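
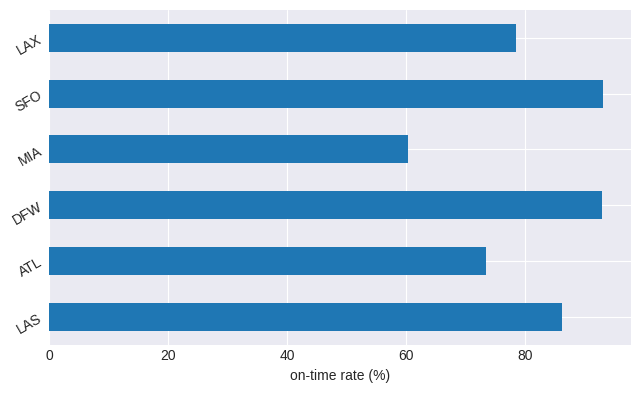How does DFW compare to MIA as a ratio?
DFW ≈ 90, MIA ≈ 60; 90/60 ≈ 1.5.

≈ 1.5×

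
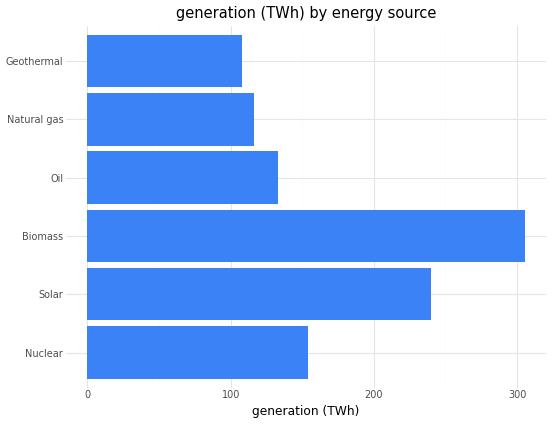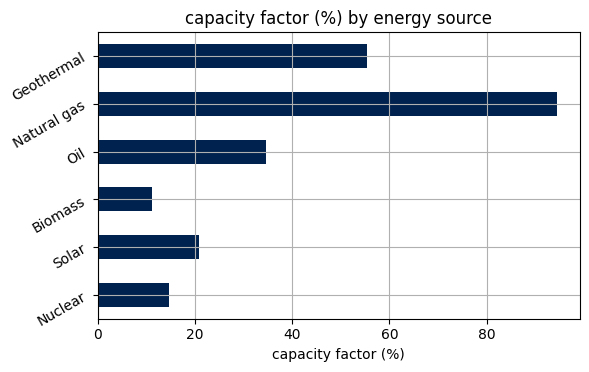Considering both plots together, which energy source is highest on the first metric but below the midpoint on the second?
Chart 2 median capacity factor (%) ≈ 30; below-median energy sources: Nuclear, Solar, Biomass. Among those, Biomass has the highest generation (TWh) (≈ 300).

Biomass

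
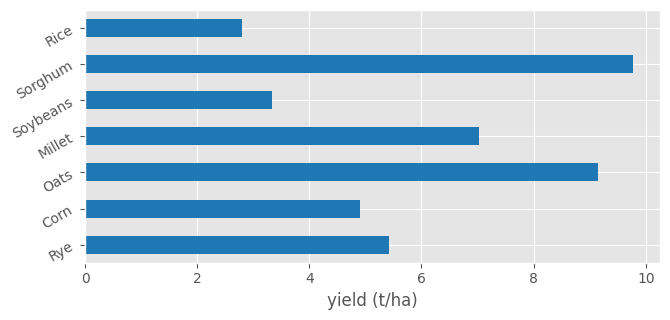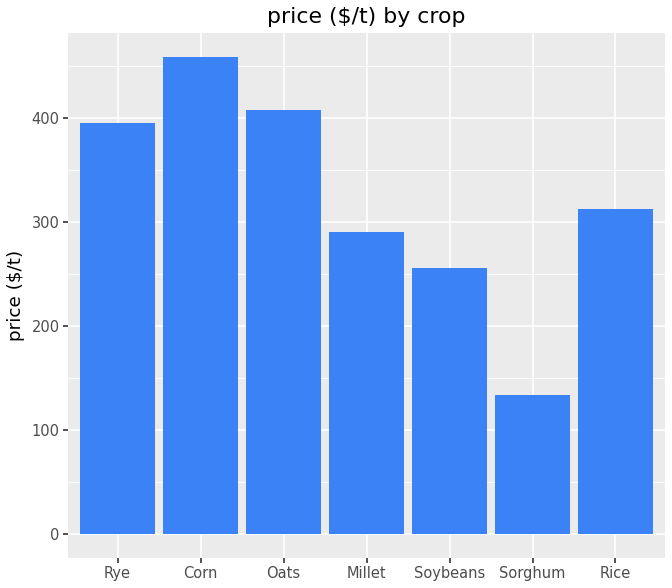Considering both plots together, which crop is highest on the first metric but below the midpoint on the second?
Sorghum

Chart 2 median price ($/t) ≈ 300; below-median crops: Millet, Soybeans, Sorghum. Among those, Sorghum has the highest yield (t/ha) (≈ 10).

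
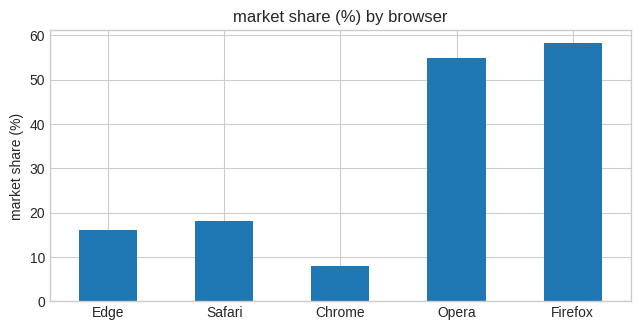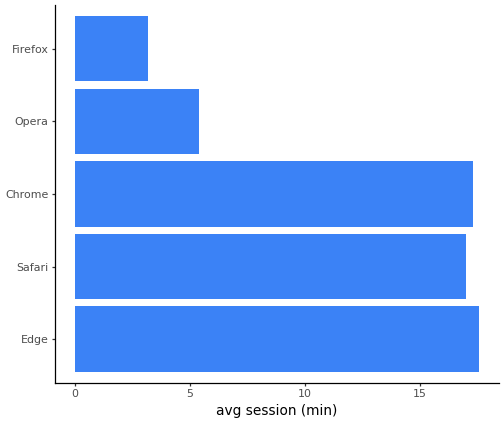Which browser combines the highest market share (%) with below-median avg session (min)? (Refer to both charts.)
Firefox

Chart 2 median avg session (min) ≈ 18; below-median browsers: Opera, Firefox. Among those, Firefox has the highest market share (%) (≈ 60).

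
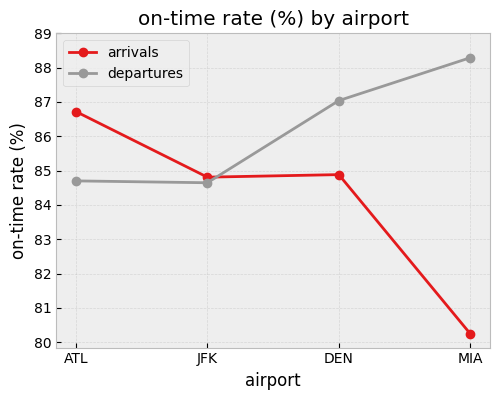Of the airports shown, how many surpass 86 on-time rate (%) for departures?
2

Above 86: DEN, MIA.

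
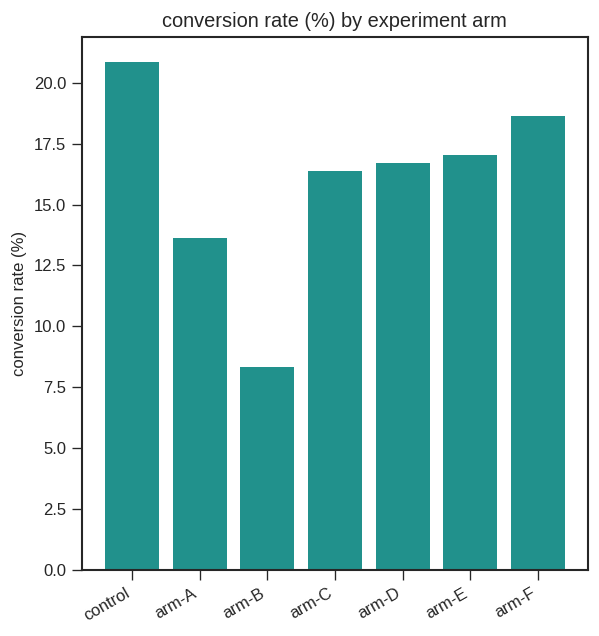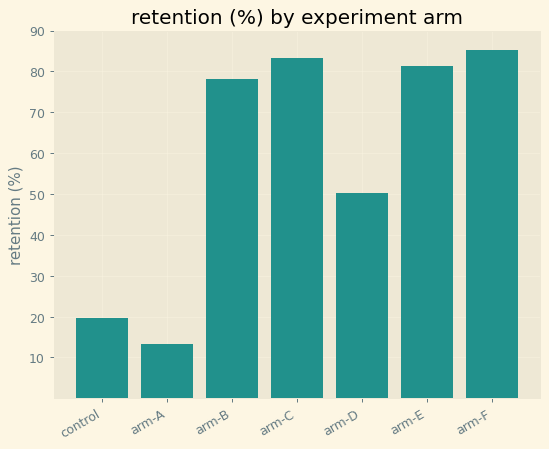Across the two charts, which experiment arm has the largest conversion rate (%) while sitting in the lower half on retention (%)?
control

Chart 2 median retention (%) ≈ 80; below-median experiment arms: control, arm-A, arm-D. Among those, control has the highest conversion rate (%) (≈ 20).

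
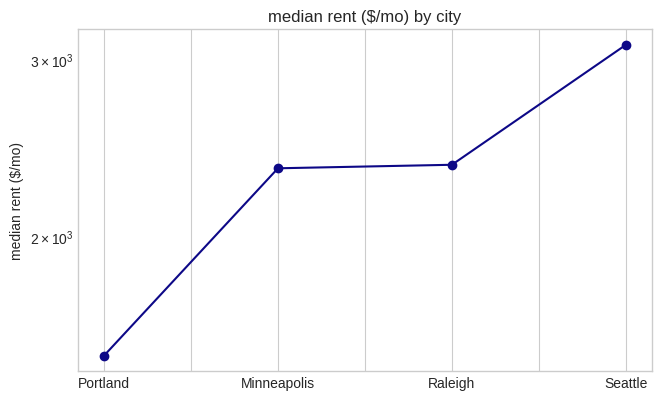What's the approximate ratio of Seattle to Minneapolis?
Seattle ≈ 3200, Minneapolis ≈ 2400; 3200/2400 ≈ 1.33.

≈ 1.33×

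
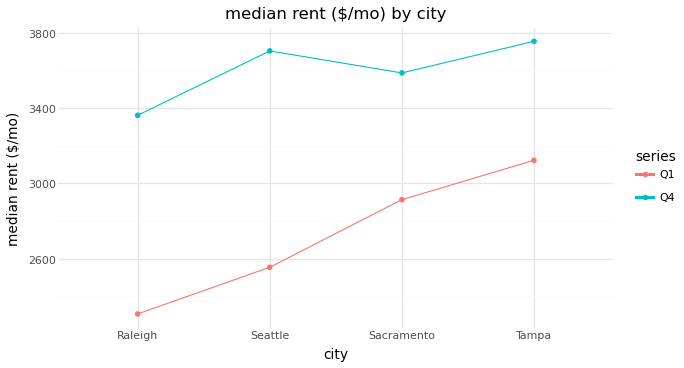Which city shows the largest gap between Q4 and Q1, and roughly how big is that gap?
Seattle, ≈ 1200 $/mo

Seattle: Q4 ≈ 3800, Q1 ≈ 2600 → gap ≈ 1200. Next-largest (Raleigh) is only ≈ 1000.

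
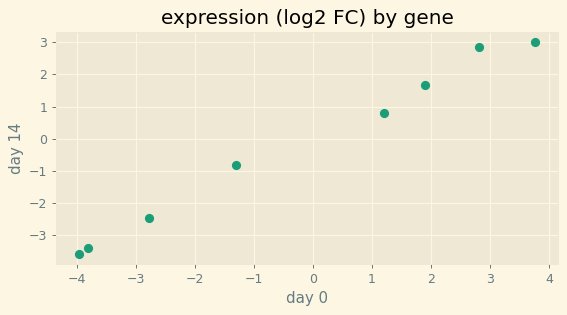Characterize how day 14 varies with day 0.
positive, strong

Points are positively correlated; strong (|r| ≈ 1.0).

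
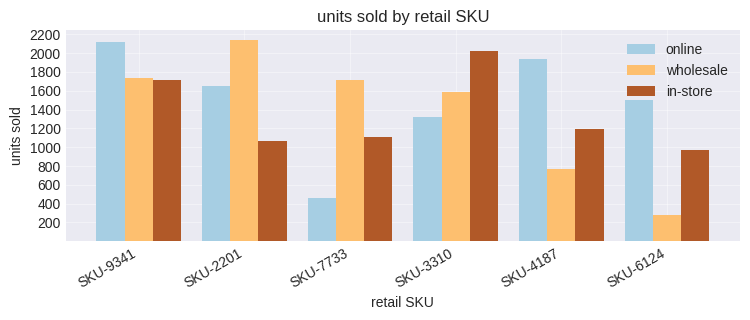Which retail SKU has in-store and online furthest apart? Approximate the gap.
SKU-4187, ≈ 800

SKU-4187: in-store ≈ 1200, online ≈ 2000 → gap ≈ 800. Next-largest (SKU-3310) is only ≈ 600.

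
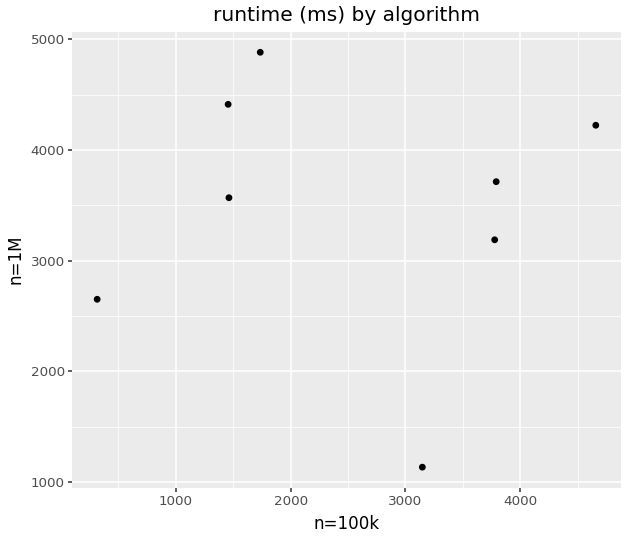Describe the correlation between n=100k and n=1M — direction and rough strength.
no clear correlation

Points are roughly uncorrelated; weak (|r| ≈ 0.0).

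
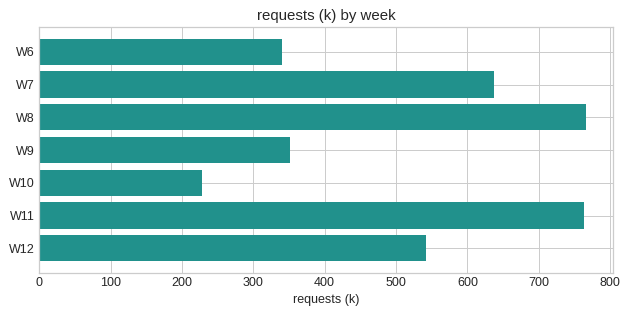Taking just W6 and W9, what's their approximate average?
(300 + 400) / 2 ≈ 350.

≈ 350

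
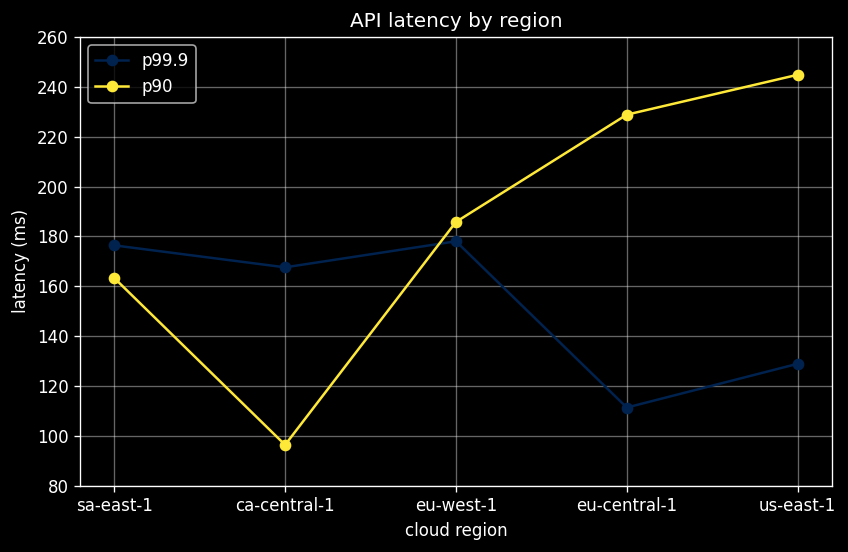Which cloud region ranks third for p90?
eu-west-1

Top 4 for p90: us-east-1 ≈ 240, eu-central-1 ≈ 220, eu-west-1 ≈ 180, sa-east-1 ≈ 160.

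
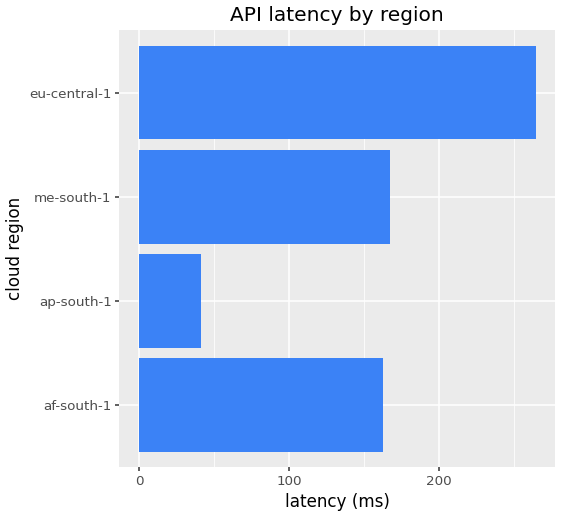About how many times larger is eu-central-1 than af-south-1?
≈ 1.57×

eu-central-1 ≈ 275, af-south-1 ≈ 175; 275/175 ≈ 1.57.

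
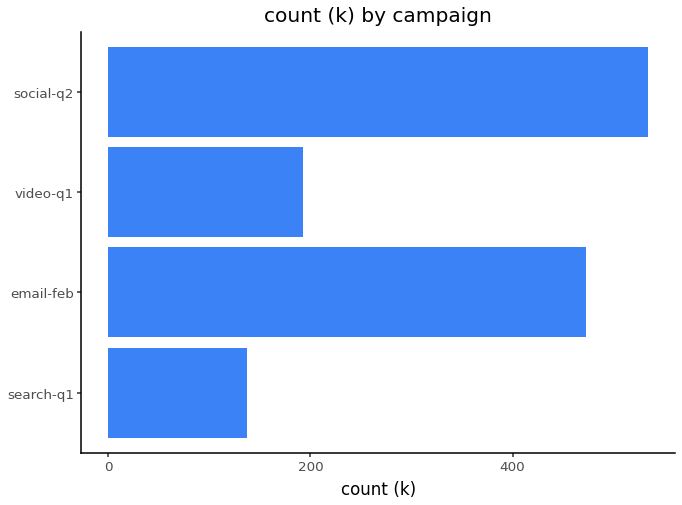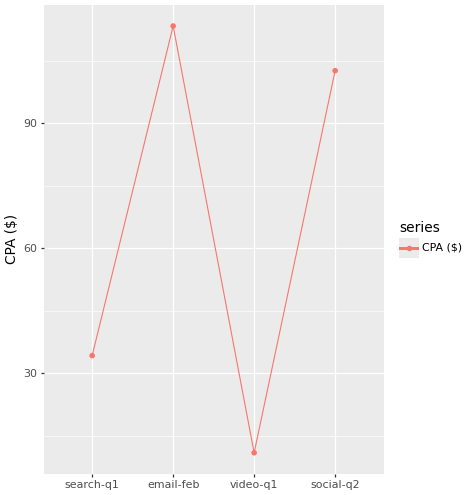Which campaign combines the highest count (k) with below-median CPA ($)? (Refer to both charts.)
video-q1

Chart 2 median CPA ($) ≈ 60; below-median campaigns: search-q1, video-q1. Among those, video-q1 has the highest count (k) (≈ 200).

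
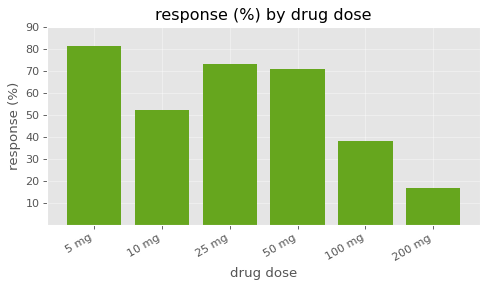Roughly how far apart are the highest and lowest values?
≈ 60

Max 5 mg ≈ 80, min 200 mg ≈ 20; range ≈ 60.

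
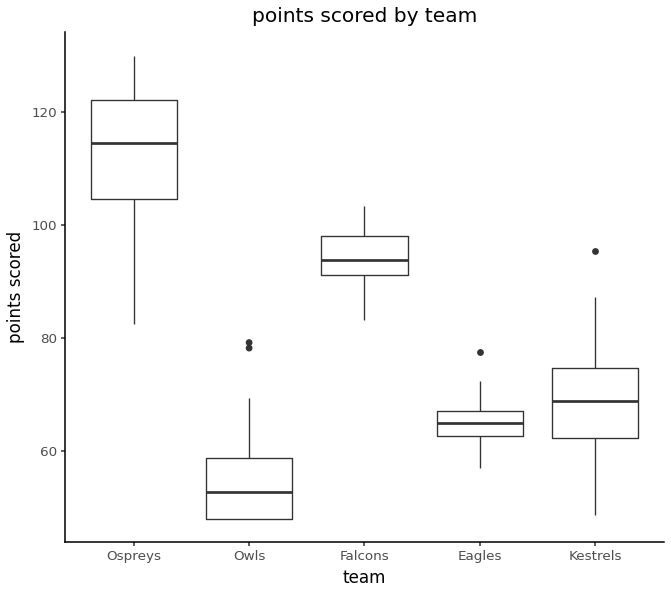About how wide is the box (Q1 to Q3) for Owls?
≈ 10

Q3 ≈ 60, Q1 ≈ 50; IQR ≈ 10.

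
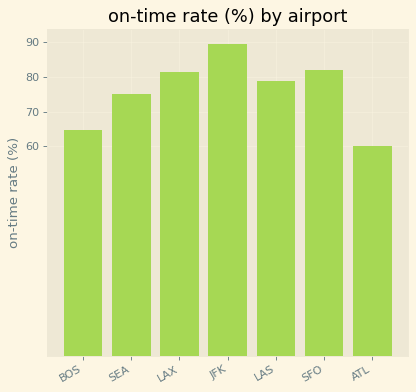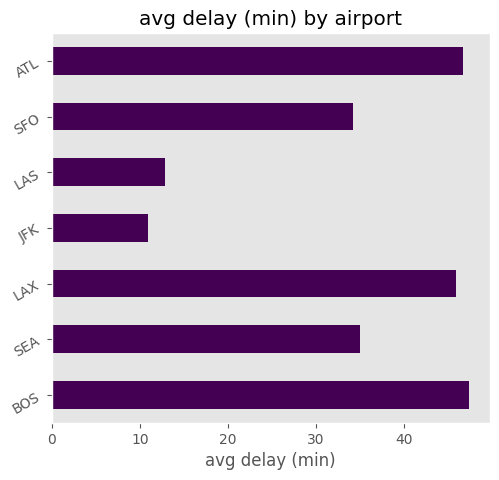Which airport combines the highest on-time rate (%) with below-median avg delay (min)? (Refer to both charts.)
JFK

Chart 2 median avg delay (min) ≈ 35; below-median airports: JFK, LAS, SFO. Among those, JFK has the highest on-time rate (%) (≈ 90).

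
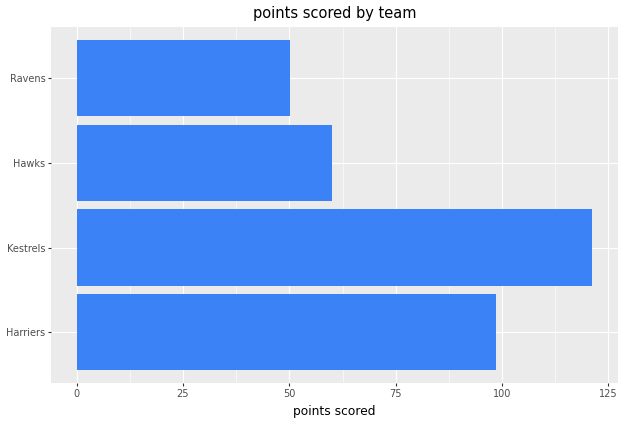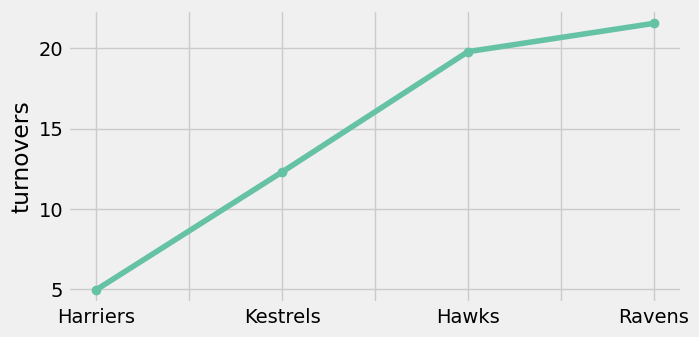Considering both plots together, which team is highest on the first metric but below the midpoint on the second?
Chart 2 median turnovers ≈ 16; below-median teams: Harriers, Kestrels. Among those, Kestrels has the highest points scored (≈ 120).

Kestrels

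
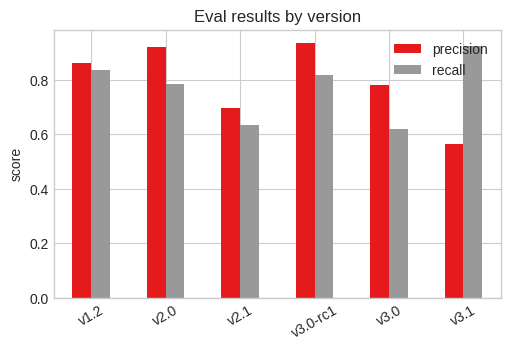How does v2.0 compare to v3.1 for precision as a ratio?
v2.0 ≈ 0.9, v3.1 ≈ 0.6; 0.9/0.6 ≈ 1.5.

≈ 1.5×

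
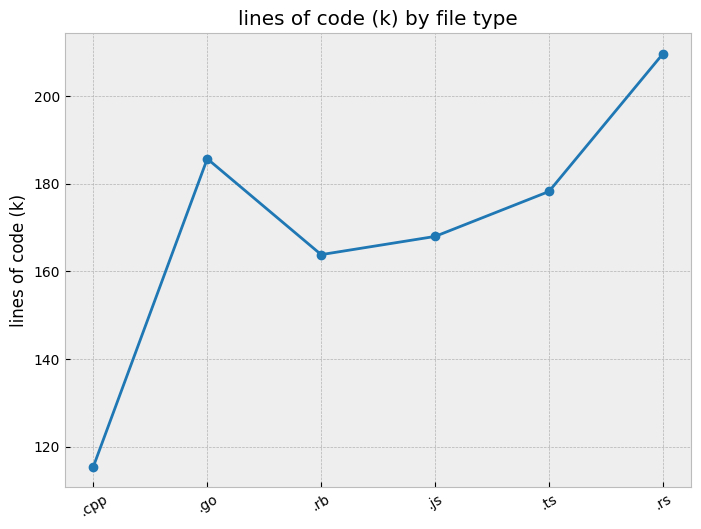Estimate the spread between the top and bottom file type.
≈ 90

Max .rs ≈ 210, min .cpp ≈ 120; range ≈ 90.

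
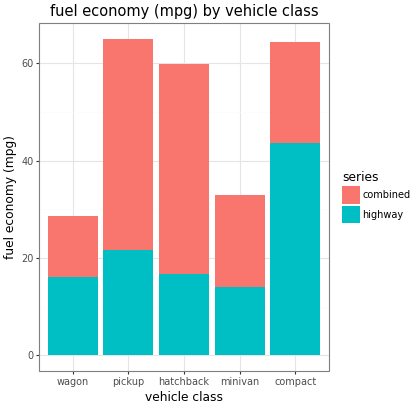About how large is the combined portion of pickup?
≈ 40

combined top ≈ 60, bottom ≈ 20; segment ≈ 40.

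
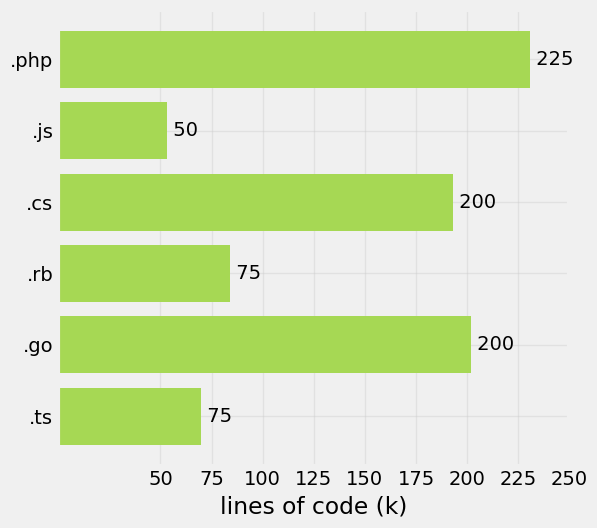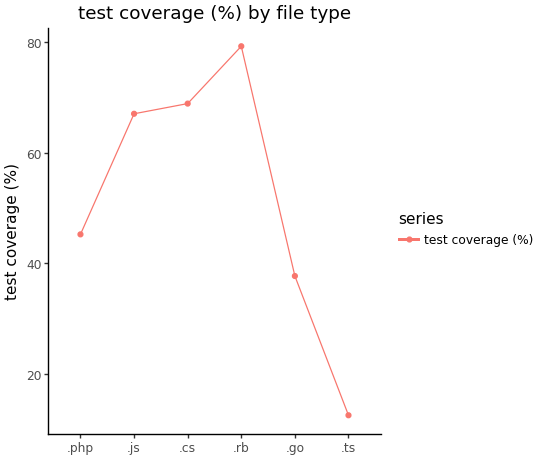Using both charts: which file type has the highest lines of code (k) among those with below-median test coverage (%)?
.php

Chart 2 median test coverage (%) ≈ 60; below-median file types: .php, .go, .ts. Among those, .php has the highest lines of code (k) (≈ 225).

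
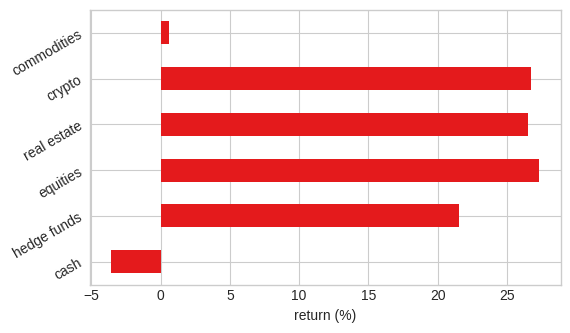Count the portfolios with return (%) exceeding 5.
4

Above 5: hedge funds, equities, real estate, crypto.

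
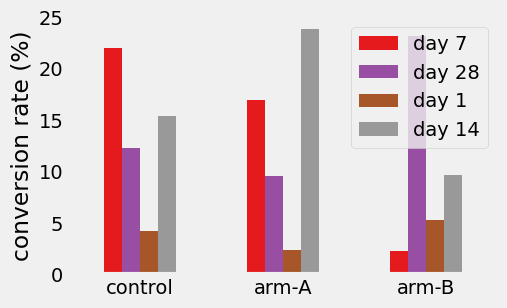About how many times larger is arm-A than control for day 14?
arm-A ≈ 24, control ≈ 16; 24/16 ≈ 1.5.

≈ 1.5×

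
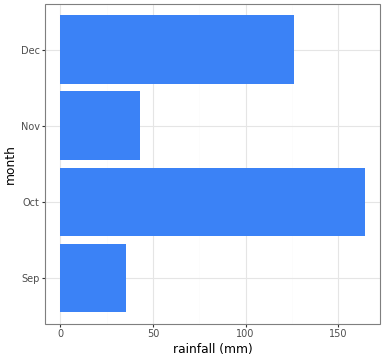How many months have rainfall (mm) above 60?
2

Above 60: Oct, Dec.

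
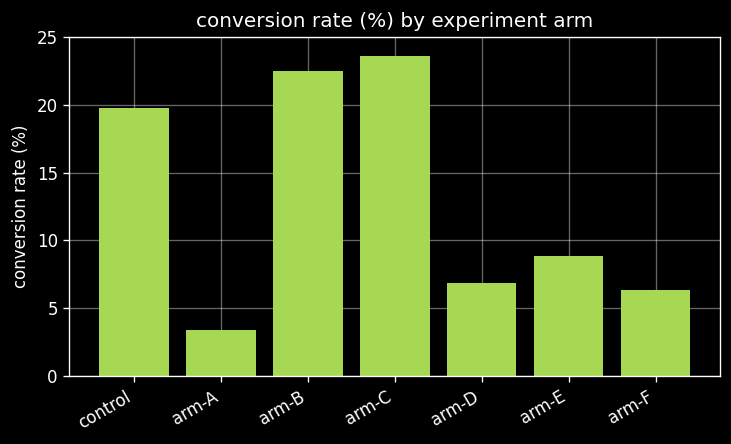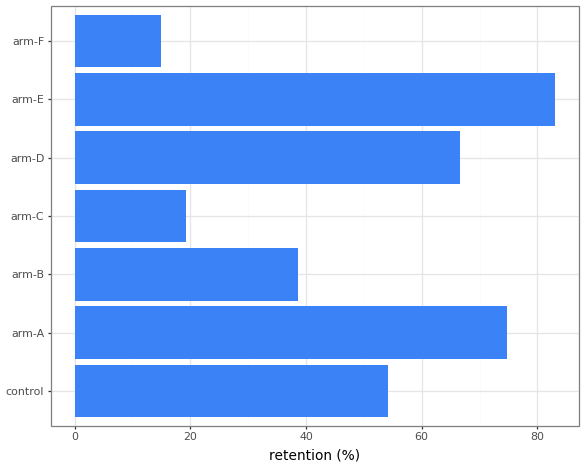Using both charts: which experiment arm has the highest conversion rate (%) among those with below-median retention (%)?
arm-C

Chart 2 median retention (%) ≈ 50; below-median experiment arms: arm-B, arm-C, arm-F. Among those, arm-C has the highest conversion rate (%) (≈ 25).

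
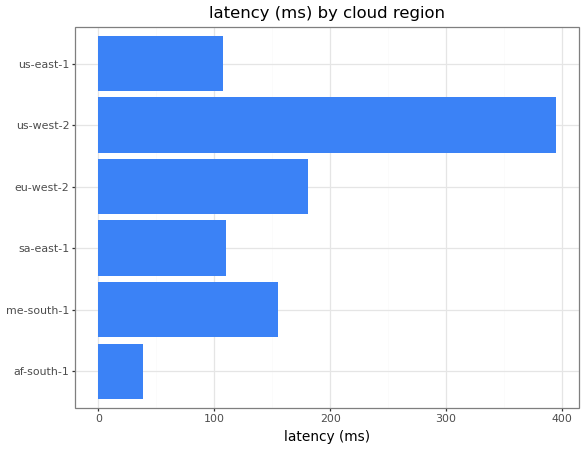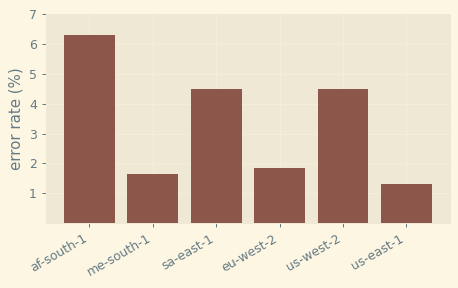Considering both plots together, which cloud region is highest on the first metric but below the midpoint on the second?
Chart 2 median error rate (%) ≈ 3; below-median cloud regions: me-south-1, eu-west-2, us-east-1. Among those, eu-west-2 has the highest latency (ms) (≈ 200).

eu-west-2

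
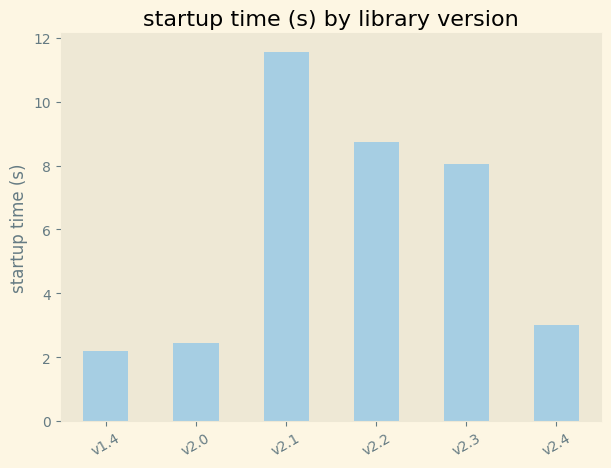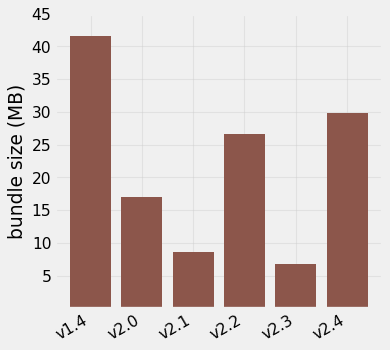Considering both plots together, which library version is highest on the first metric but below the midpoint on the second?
v2.1

Chart 2 median bundle size (MB) ≈ 20; below-median library versions: v2.0, v2.1, v2.3. Among those, v2.1 has the highest startup time (s) (≈ 12).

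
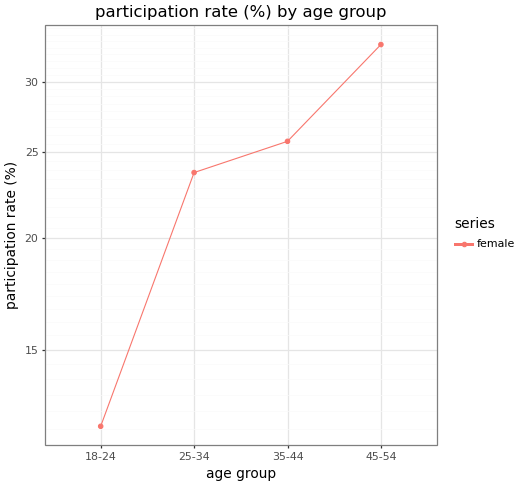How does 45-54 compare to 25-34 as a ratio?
≈ 1.42×

45-54 ≈ 34, 25-34 ≈ 24; 34/24 ≈ 1.42.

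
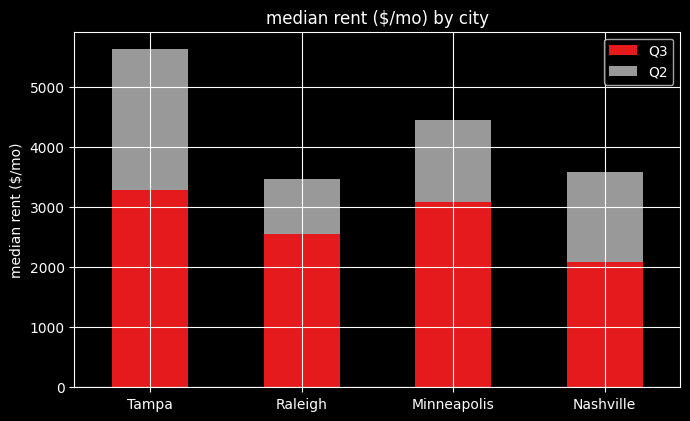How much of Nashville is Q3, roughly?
Q3 top ≈ 2000, bottom ≈ 0; segment ≈ 2000.

≈ 2000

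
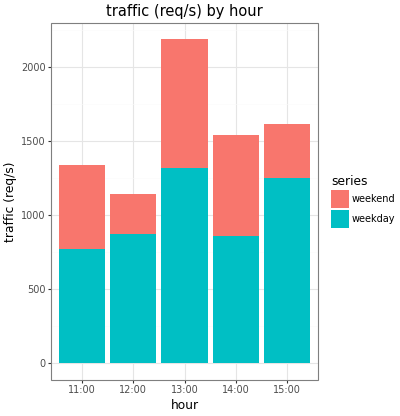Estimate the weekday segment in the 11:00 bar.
weekday top ≈ 800, bottom ≈ 0; segment ≈ 800.

≈ 800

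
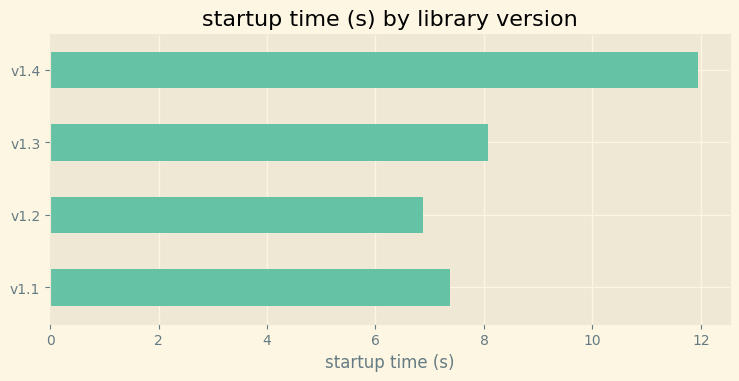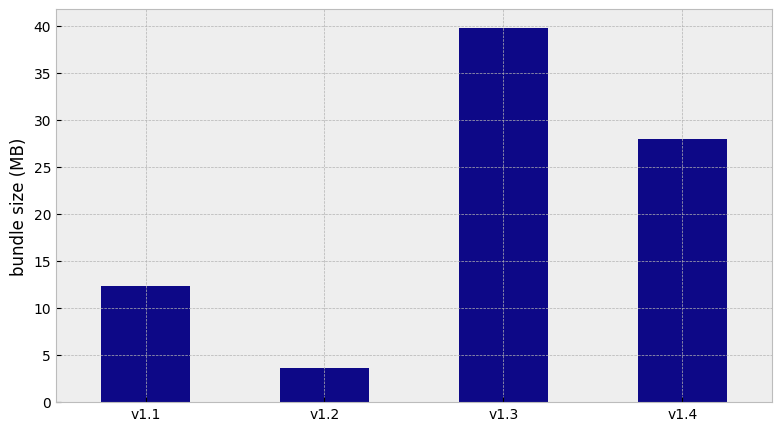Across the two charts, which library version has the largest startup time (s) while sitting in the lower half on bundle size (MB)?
Chart 2 median bundle size (MB) ≈ 20; below-median library versions: v1.1, v1.2. Among those, v1.1 has the highest startup time (s) (≈ 8).

v1.1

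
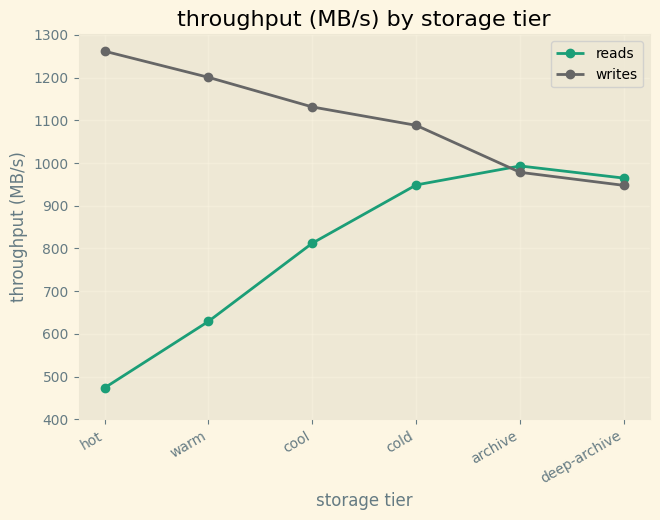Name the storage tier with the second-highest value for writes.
Top 3 for writes: hot ≈ 1300, warm ≈ 1200, cool ≈ 1100.

warm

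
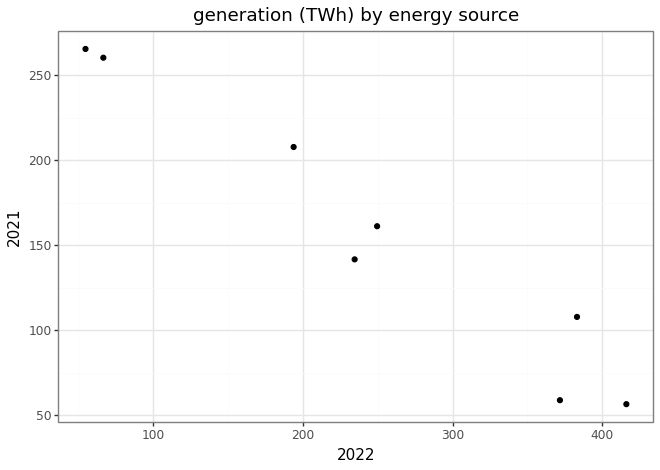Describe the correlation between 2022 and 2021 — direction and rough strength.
Points are negatively correlated; strong (|r| ≈ 1.0).

negative, strong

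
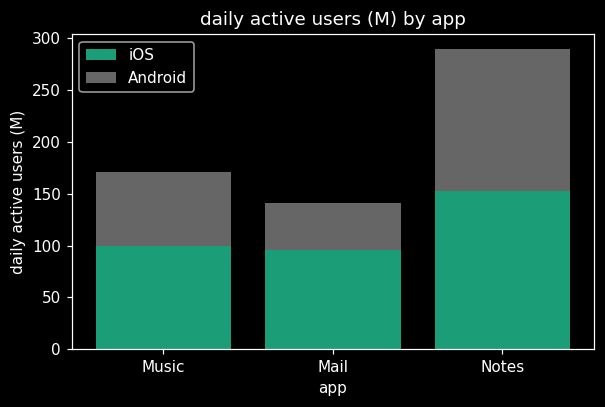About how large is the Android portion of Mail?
Android top ≈ 150, bottom ≈ 100; segment ≈ 50.

≈ 50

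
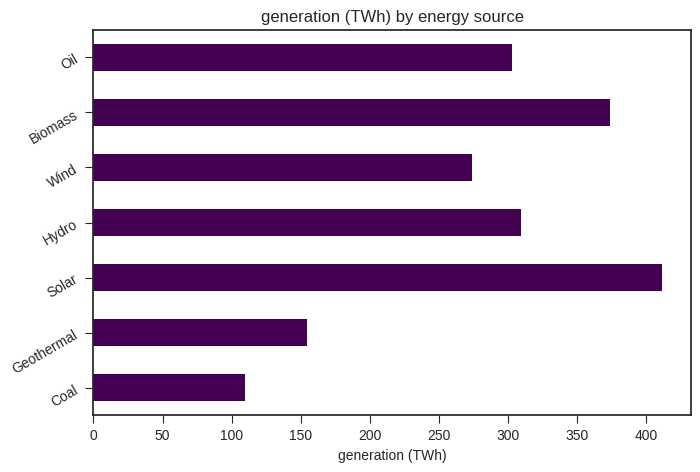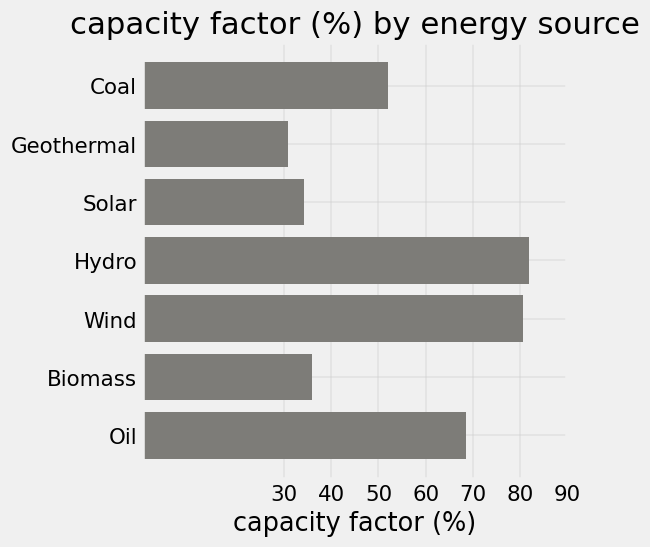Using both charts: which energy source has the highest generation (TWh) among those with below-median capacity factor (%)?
Solar

Chart 2 median capacity factor (%) ≈ 50; below-median energy sources: Geothermal, Solar, Biomass. Among those, Solar has the highest generation (TWh) (≈ 400).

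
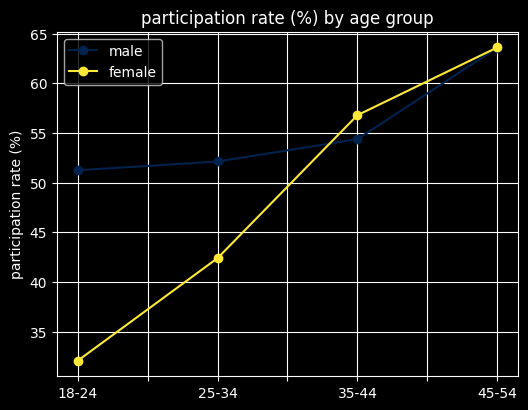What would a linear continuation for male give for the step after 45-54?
Last three: 50, 55, 65 → slope ≈ 7.5/step → next ≈ 72.5.

≈ 72.5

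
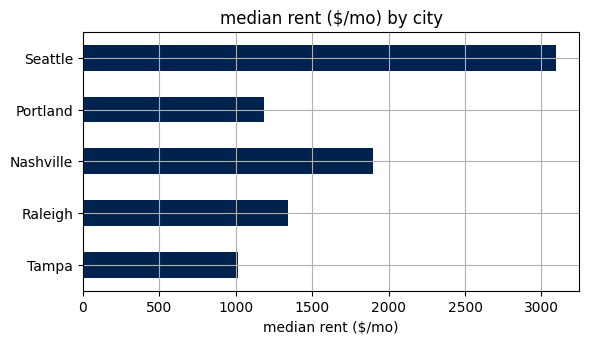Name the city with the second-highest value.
Top 3: Seattle ≈ 3000, Nashville ≈ 2000, Raleigh ≈ 1500.

Nashville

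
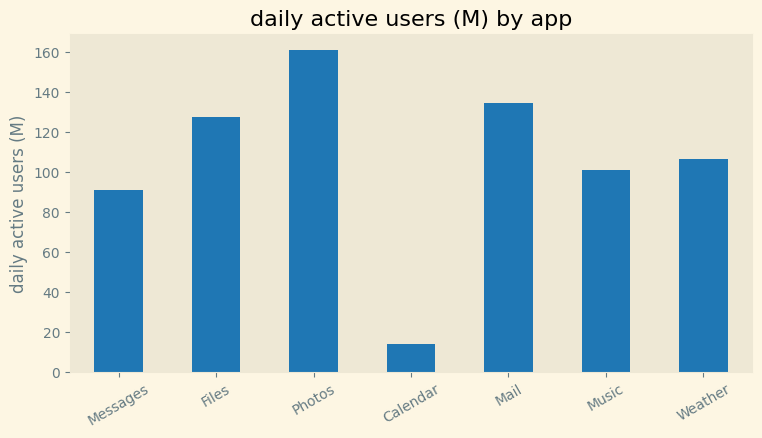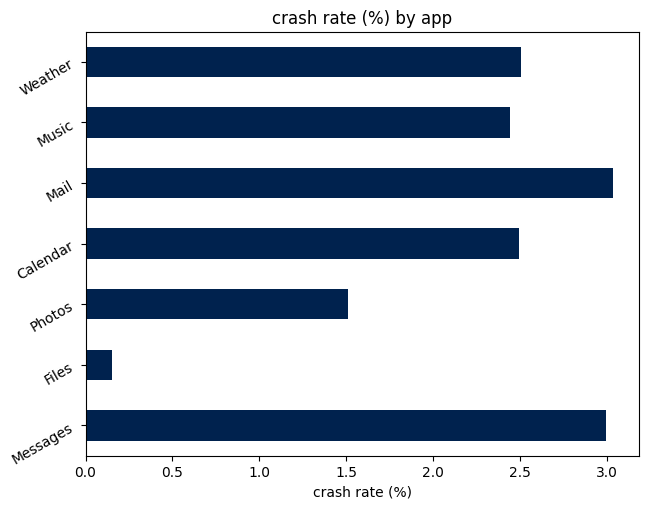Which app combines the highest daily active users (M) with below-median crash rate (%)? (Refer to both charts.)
Photos

Chart 2 median crash rate (%) ≈ 2.5; below-median apps: Files, Photos, Music. Among those, Photos has the highest daily active users (M) (≈ 160).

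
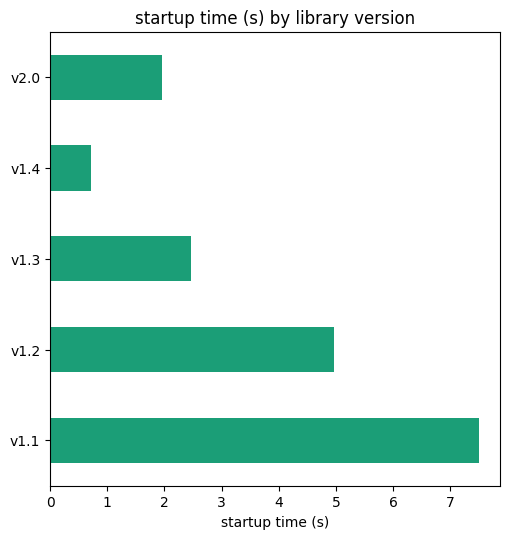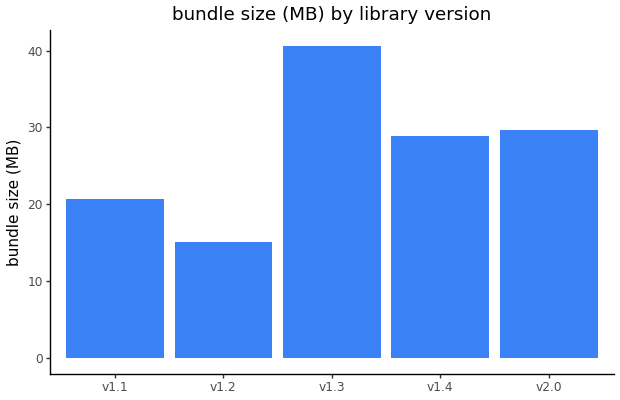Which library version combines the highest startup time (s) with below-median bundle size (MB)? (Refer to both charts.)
v1.1

Chart 2 median bundle size (MB) ≈ 30; below-median library versions: v1.1, v1.2. Among those, v1.1 has the highest startup time (s) (≈ 7).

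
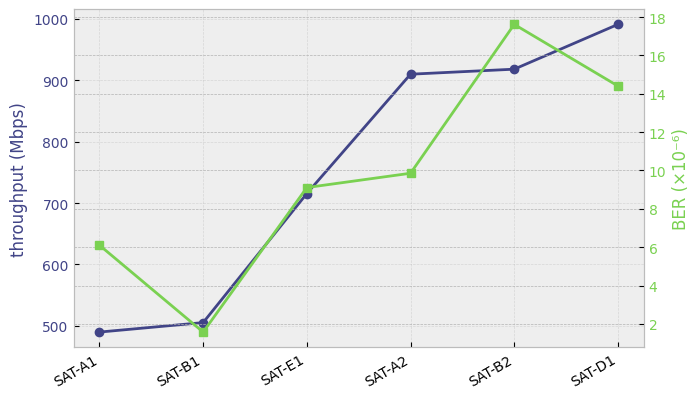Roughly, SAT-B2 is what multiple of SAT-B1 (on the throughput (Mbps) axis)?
SAT-B2 ≈ 900, SAT-B1 ≈ 500; 900/500 ≈ 1.8.

≈ 1.8×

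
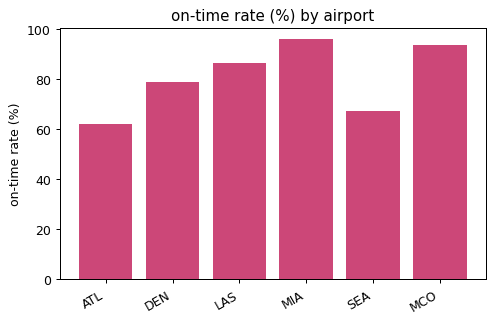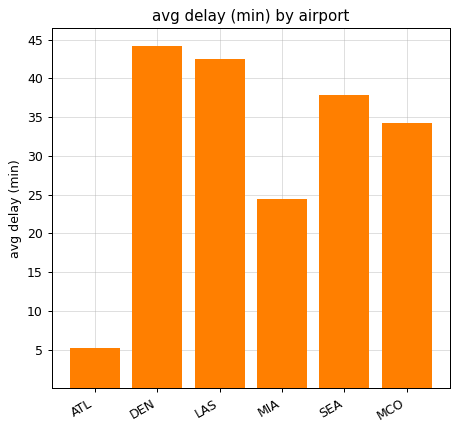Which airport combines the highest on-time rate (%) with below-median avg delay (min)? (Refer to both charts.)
MIA

Chart 2 median avg delay (min) ≈ 35; below-median airports: ATL, MIA, MCO. Among those, MIA has the highest on-time rate (%) (≈ 100).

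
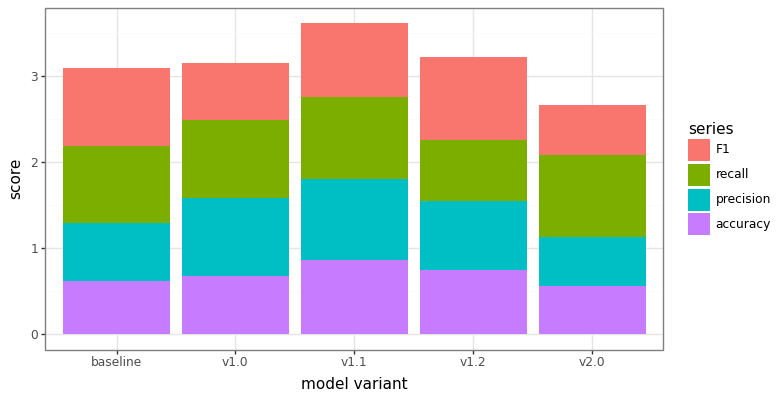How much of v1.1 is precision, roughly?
≈ 1.0

precision top ≈ 2.0, bottom ≈ 1.0; segment ≈ 1.0.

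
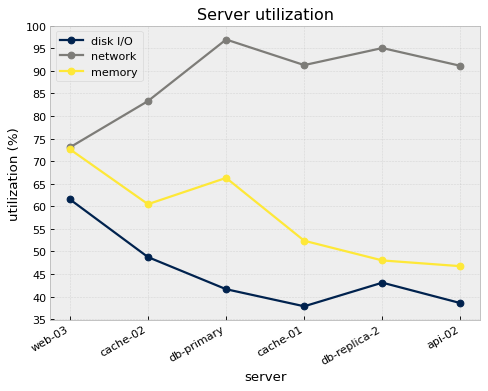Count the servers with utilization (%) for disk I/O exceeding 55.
Above 55: web-03.

1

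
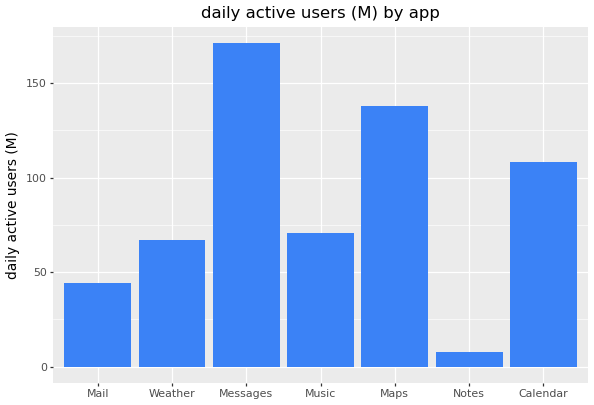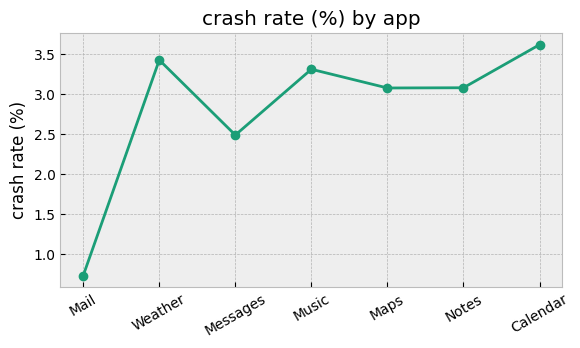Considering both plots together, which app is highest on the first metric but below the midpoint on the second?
Chart 2 median crash rate (%) ≈ 3; below-median apps: Mail, Messages, Maps. Among those, Messages has the highest daily active users (M) (≈ 180).

Messages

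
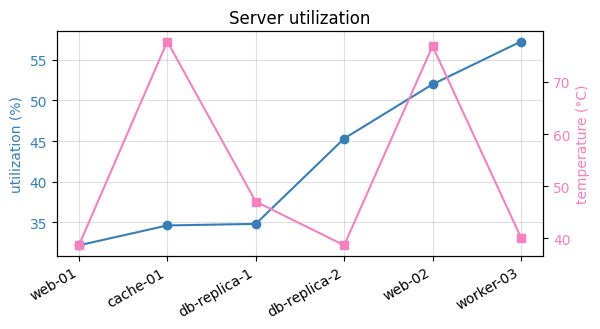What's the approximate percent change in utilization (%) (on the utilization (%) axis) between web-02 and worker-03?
≈ +10%

web-02 ≈ 50, worker-03 ≈ 55; (55 − 50) / 50 ≈ +10%.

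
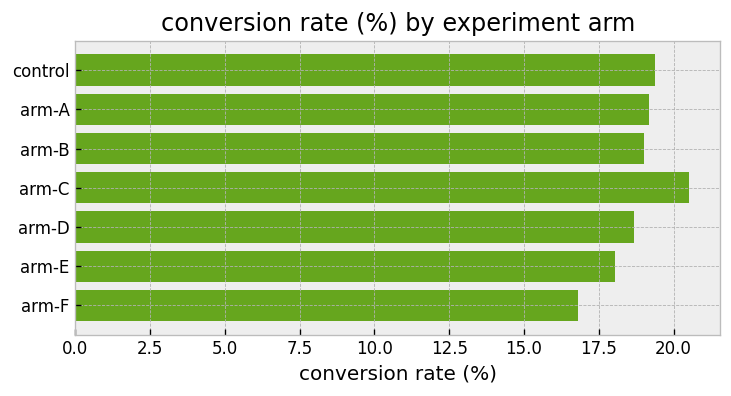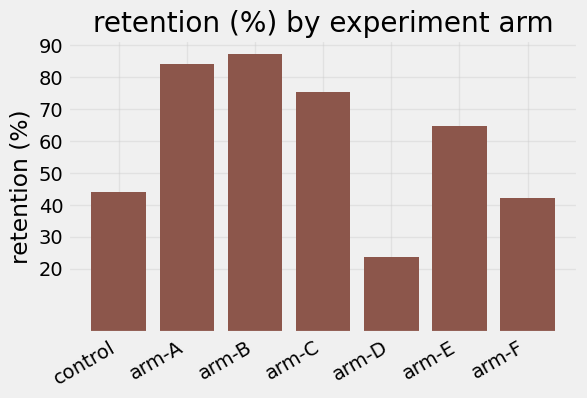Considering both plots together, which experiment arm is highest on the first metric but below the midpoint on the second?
Chart 2 median retention (%) ≈ 60; below-median experiment arms: control, arm-D, arm-F. Among those, control has the highest conversion rate (%) (≈ 20).

control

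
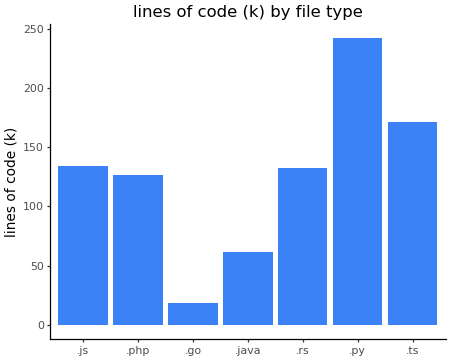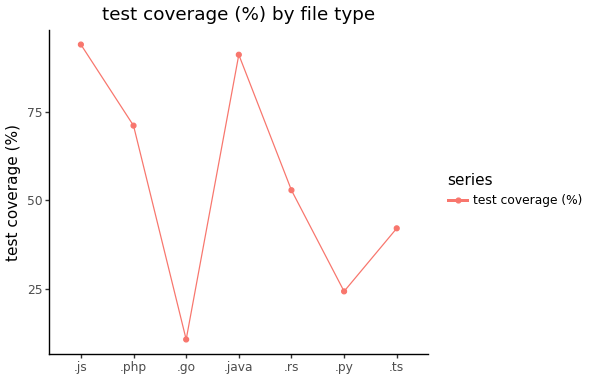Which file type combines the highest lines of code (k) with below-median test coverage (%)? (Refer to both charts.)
.py

Chart 2 median test coverage (%) ≈ 50; below-median file types: .go, .py, .ts. Among those, .py has the highest lines of code (k) (≈ 250).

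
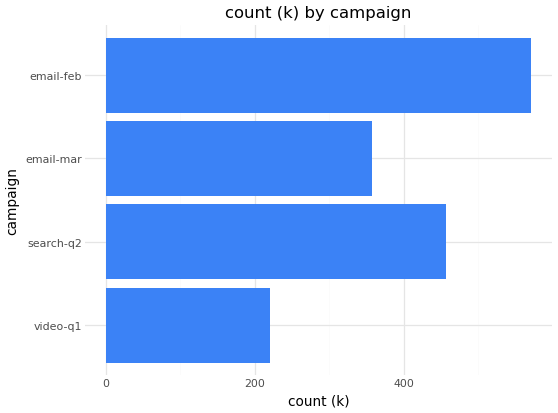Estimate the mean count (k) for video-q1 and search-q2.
(200 + 450) / 2 ≈ 325.

≈ 325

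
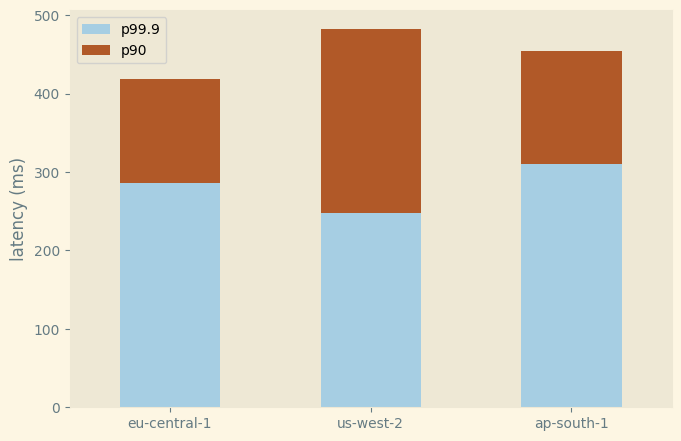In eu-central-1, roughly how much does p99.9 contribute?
≈ 300

p99.9 top ≈ 300, bottom ≈ 0; segment ≈ 300.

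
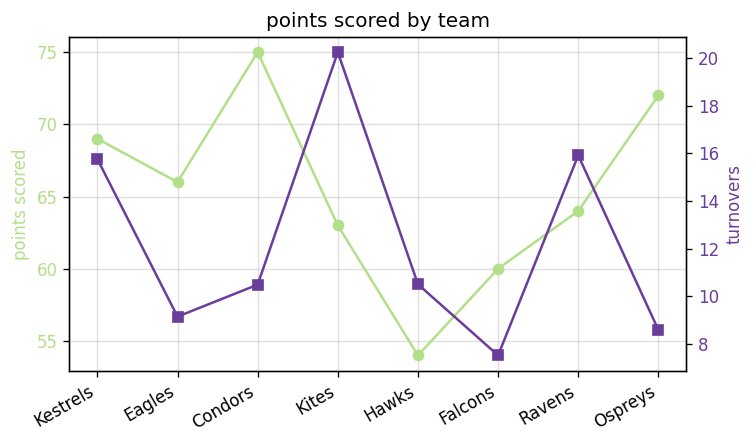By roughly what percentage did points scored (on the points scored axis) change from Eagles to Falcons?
≈ -9.1%

Eagles ≈ 66, Falcons ≈ 60; (60 − 66) / 66 ≈ -9.1%.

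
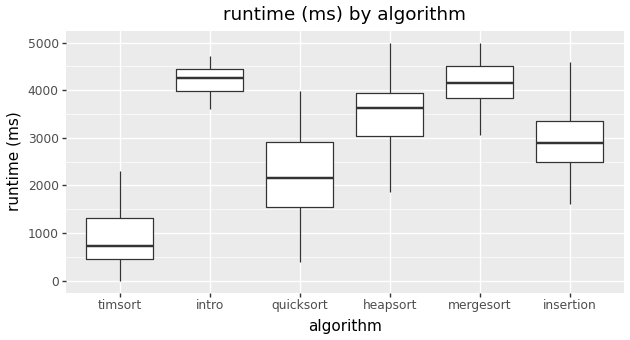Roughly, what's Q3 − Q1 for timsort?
Q3 ≈ 1500, Q1 ≈ 500; IQR ≈ 1000.

≈ 1000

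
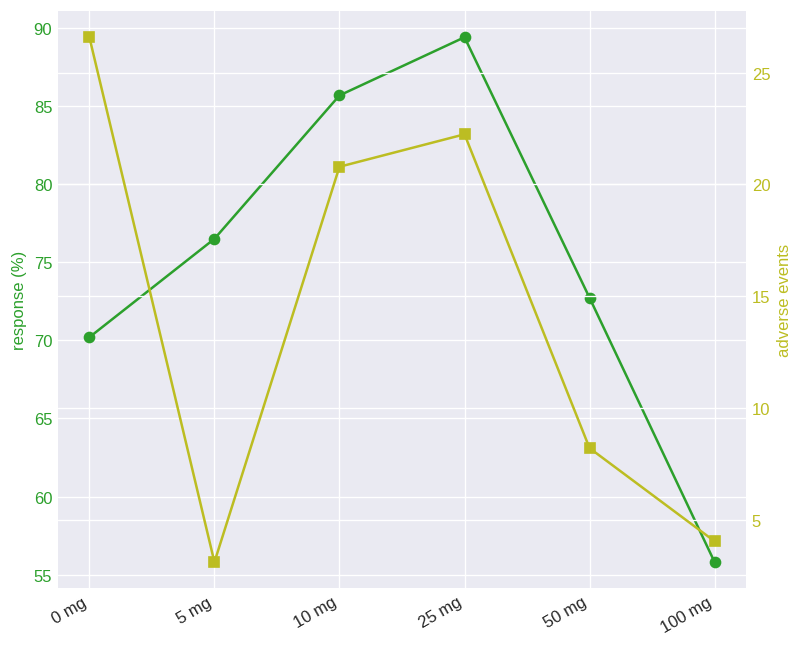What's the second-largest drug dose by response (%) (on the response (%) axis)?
Top 3 (on the response (%) axis): 25 mg ≈ 90, 10 mg ≈ 85, 5 mg ≈ 75.

10 mg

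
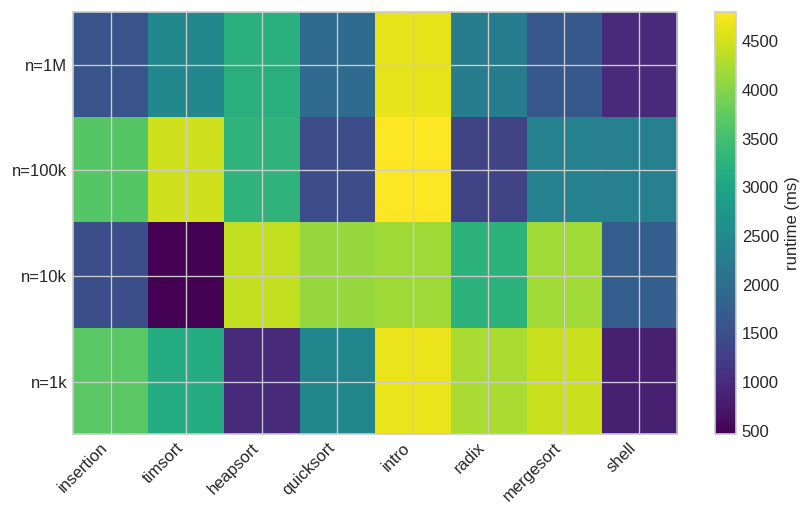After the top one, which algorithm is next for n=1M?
heapsort

Top 3 for n=1M: intro ≈ 4500, heapsort ≈ 3000, timsort ≈ 2500.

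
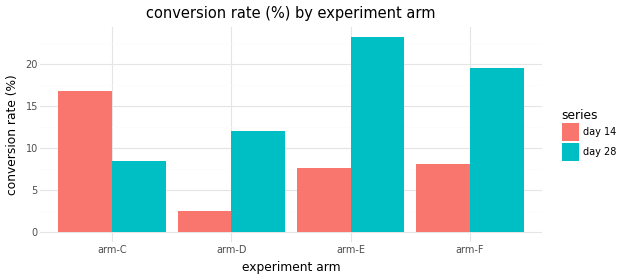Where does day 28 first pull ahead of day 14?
arm-C: day 28 ≈ 8 vs day 14 ≈ 16 (not yet); arm-D: day 28 ≈ 12 vs day 14 ≈ 2 (first crossover).

arm-D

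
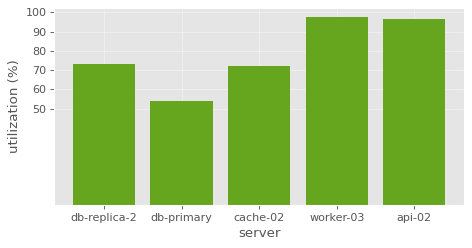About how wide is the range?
Max worker-03 ≈ 100, min db-primary ≈ 50; range ≈ 50.

≈ 50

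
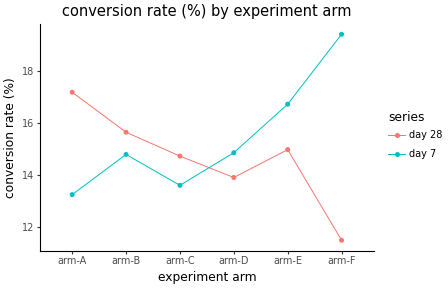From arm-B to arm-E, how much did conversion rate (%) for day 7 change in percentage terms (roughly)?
≈ +13.3%

arm-B ≈ 15, arm-E ≈ 17; (17 − 15) / 15 ≈ +13.3%.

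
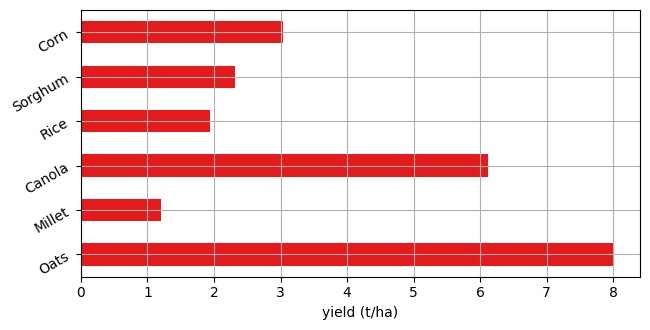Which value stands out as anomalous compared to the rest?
Oats

Oats ≈ 8; the rest sit between ≈ 1 and ≈ 6.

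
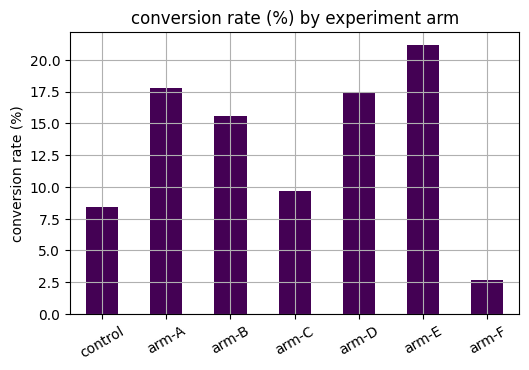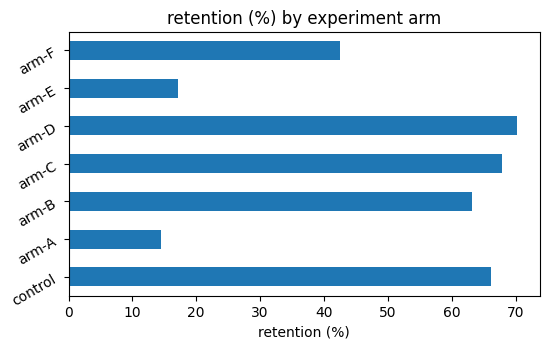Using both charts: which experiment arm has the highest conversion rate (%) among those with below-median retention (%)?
Chart 2 median retention (%) ≈ 60; below-median experiment arms: arm-A, arm-E, arm-F. Among those, arm-E has the highest conversion rate (%) (≈ 22).

arm-E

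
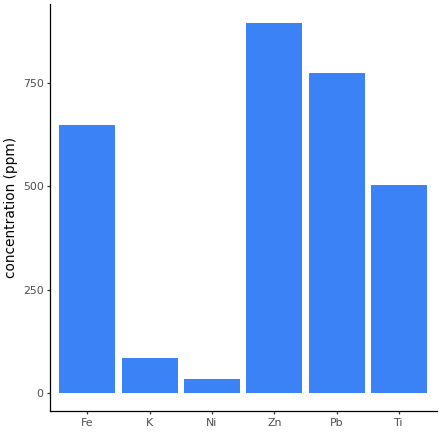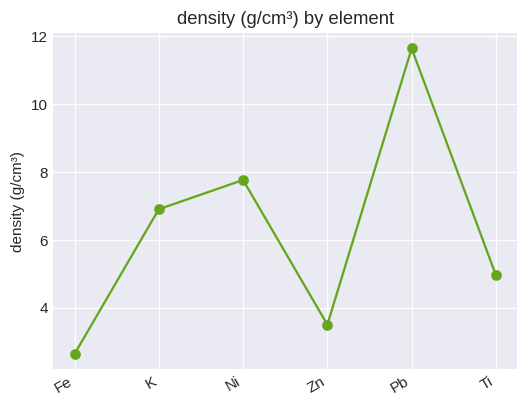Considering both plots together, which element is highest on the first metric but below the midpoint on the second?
Zn

Chart 2 median density (g/cm³) ≈ 6; below-median elements: Fe, Zn, Ti. Among those, Zn has the highest concentration (ppm) (≈ 900).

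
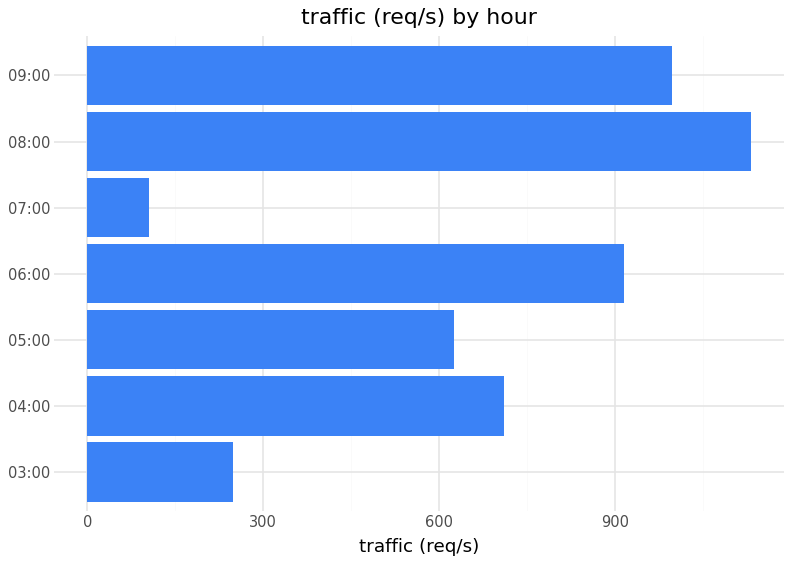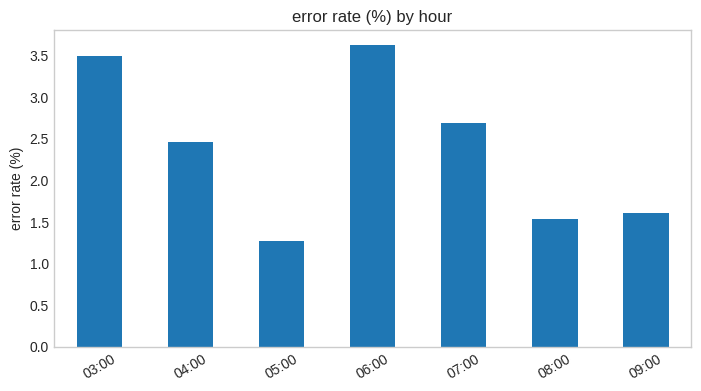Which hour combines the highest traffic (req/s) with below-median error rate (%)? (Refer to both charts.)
08:00

Chart 2 median error rate (%) ≈ 2.5; below-median hours: 05:00, 08:00, 09:00. Among those, 08:00 has the highest traffic (req/s) (≈ 1200).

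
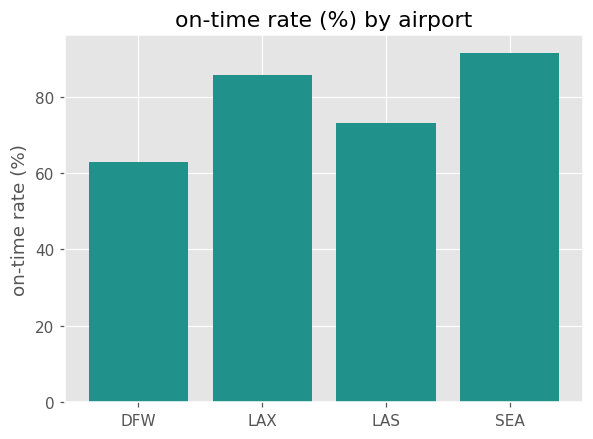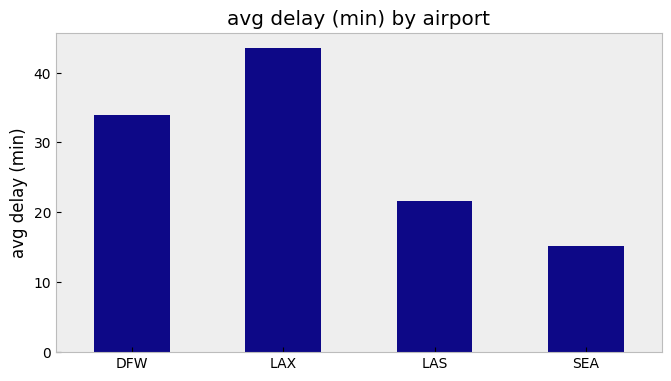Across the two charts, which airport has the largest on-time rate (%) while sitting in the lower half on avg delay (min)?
Chart 2 median avg delay (min) ≈ 30; below-median airports: LAS, SEA. Among those, SEA has the highest on-time rate (%) (≈ 90).

SEA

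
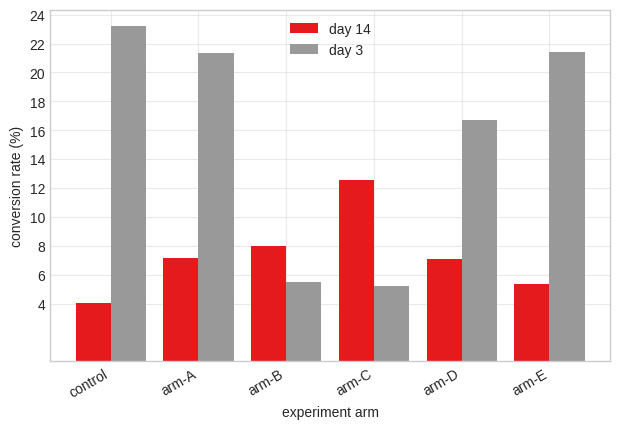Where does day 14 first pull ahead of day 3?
arm-A: day 14 ≈ 8 vs day 3 ≈ 22 (not yet); arm-B: day 14 ≈ 8 vs day 3 ≈ 6 (first crossover).

arm-B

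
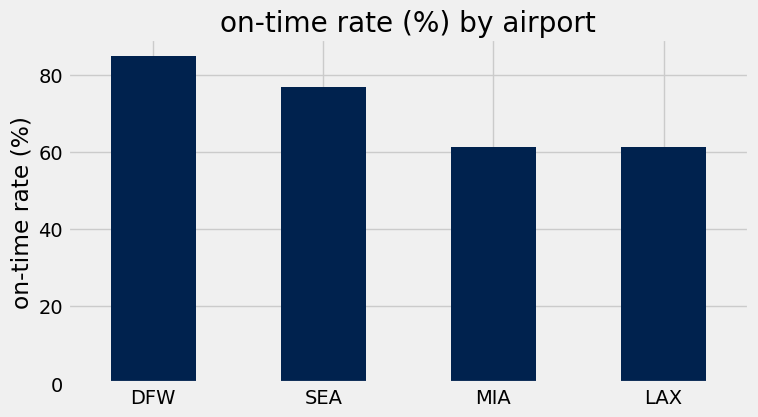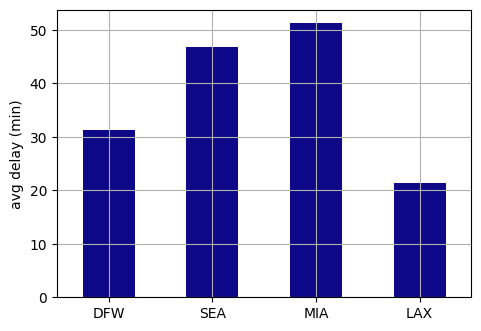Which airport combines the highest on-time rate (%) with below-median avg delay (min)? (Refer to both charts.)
DFW

Chart 2 median avg delay (min) ≈ 40; below-median airports: DFW, LAX. Among those, DFW has the highest on-time rate (%) (≈ 80).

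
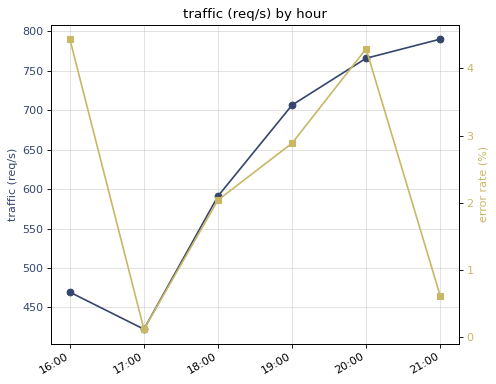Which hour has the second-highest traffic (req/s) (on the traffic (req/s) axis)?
Top 3 (on the traffic (req/s) axis): 21:00 ≈ 800, 20:00 ≈ 750, 19:00 ≈ 700.

20:00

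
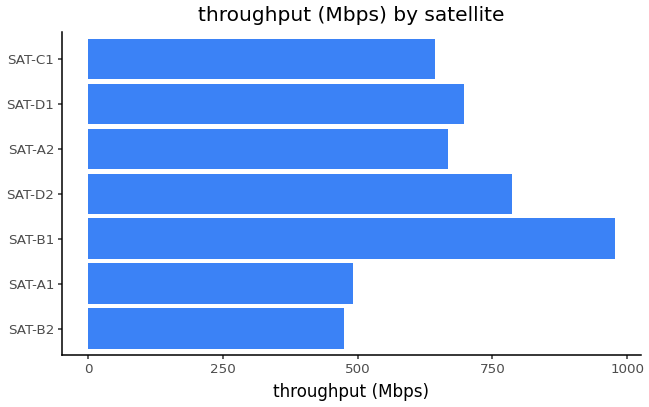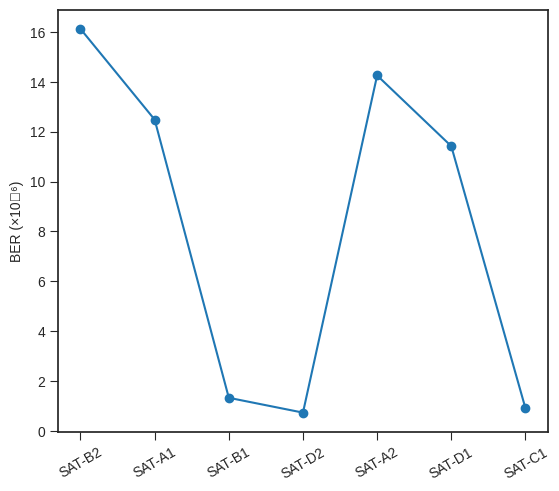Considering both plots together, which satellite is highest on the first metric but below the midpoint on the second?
Chart 2 median BER (×10⁻⁶) ≈ 12; below-median satellites: SAT-B1, SAT-D2, SAT-C1. Among those, SAT-B1 has the highest throughput (Mbps) (≈ 1000).

SAT-B1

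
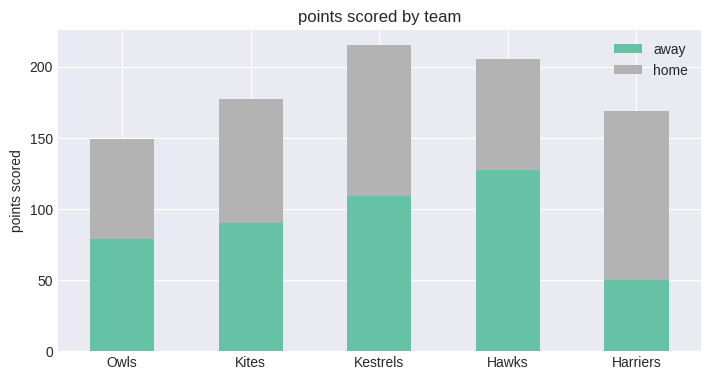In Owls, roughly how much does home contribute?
≈ 60

home top ≈ 140, bottom ≈ 80; segment ≈ 60.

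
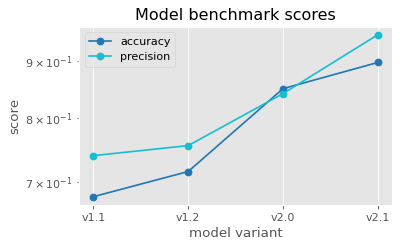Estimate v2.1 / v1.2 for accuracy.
v2.1 ≈ 0.90, v1.2 ≈ 0.70; 0.90/0.70 ≈ 1.29.

≈ 1.29×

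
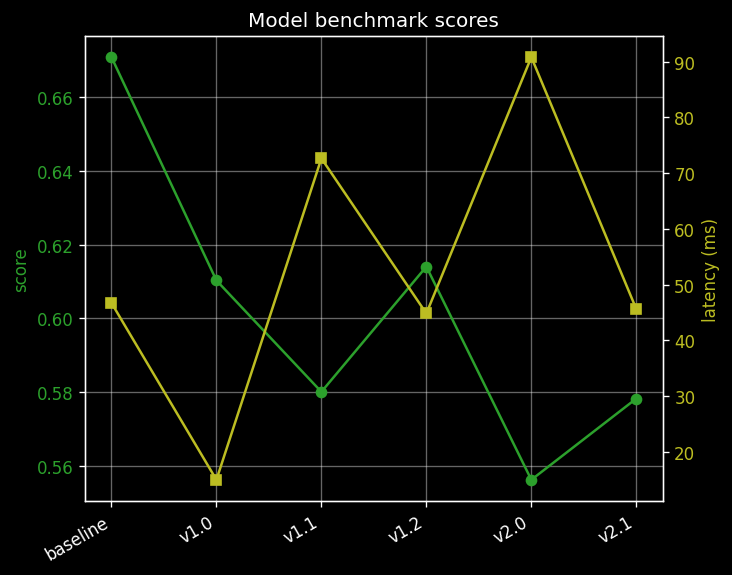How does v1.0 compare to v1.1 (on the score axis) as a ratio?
v1.0 ≈ 0.61, v1.1 ≈ 0.58; 0.61/0.58 ≈ 1.05.

≈ 1.05×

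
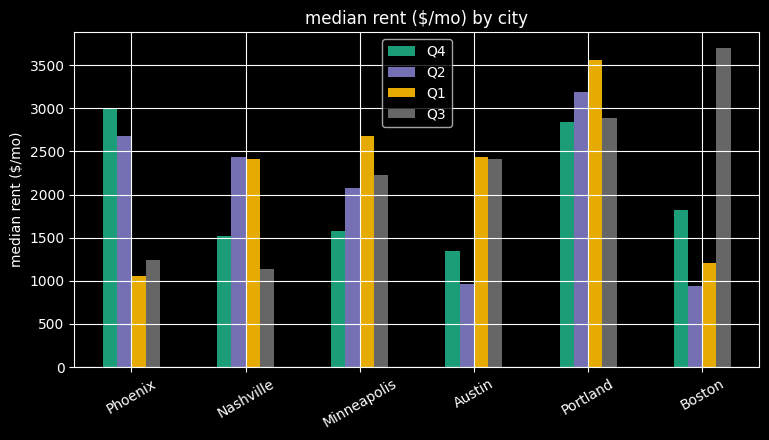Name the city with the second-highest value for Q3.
Portland

Top 3 for Q3: Boston ≈ 3500, Portland ≈ 3000, Austin ≈ 2500.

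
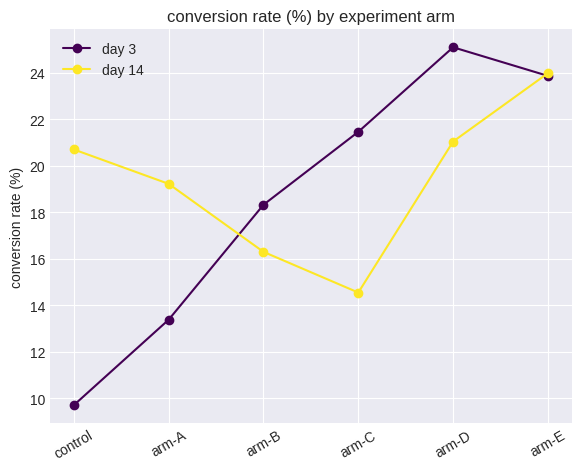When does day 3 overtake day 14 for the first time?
arm-A: day 3 ≈ 14 vs day 14 ≈ 20 (not yet); arm-B: day 3 ≈ 18 vs day 14 ≈ 16 (first crossover).

arm-B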